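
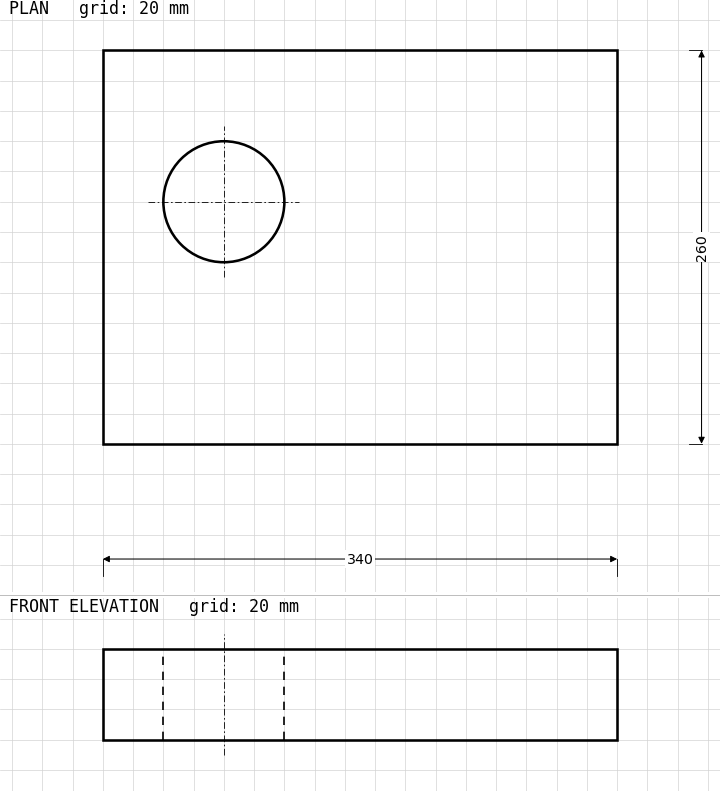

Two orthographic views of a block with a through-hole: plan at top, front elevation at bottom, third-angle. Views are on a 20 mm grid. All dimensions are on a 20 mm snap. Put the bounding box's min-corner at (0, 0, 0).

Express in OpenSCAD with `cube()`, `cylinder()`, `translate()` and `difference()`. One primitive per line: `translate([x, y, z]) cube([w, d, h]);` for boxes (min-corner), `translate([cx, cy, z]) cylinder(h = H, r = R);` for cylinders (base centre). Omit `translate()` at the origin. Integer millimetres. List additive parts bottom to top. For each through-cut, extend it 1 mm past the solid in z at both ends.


difference() {
  cube([340, 260, 60]);
  translate([80, 160, -1]) cylinder(h = 62, r = 40);
}


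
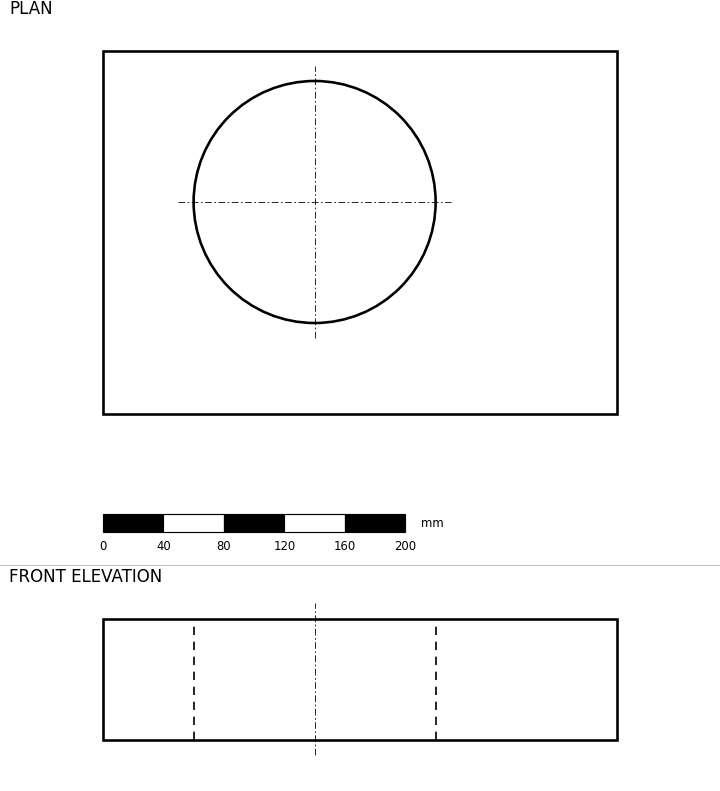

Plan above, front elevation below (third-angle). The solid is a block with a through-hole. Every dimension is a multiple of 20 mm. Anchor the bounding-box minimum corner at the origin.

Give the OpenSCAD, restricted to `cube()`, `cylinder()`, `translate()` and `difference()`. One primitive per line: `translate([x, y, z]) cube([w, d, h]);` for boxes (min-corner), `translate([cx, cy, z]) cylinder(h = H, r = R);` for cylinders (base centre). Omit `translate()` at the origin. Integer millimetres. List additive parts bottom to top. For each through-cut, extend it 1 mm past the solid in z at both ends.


difference() {
  cube([340, 240, 80]);
  translate([140, 140, -1]) cylinder(h = 82, r = 80);
}


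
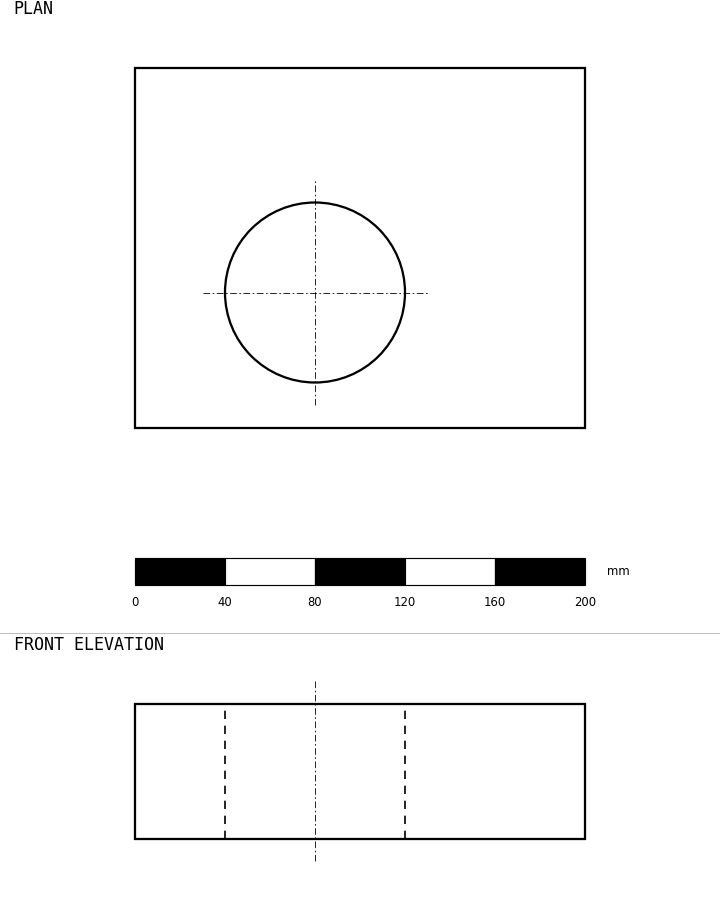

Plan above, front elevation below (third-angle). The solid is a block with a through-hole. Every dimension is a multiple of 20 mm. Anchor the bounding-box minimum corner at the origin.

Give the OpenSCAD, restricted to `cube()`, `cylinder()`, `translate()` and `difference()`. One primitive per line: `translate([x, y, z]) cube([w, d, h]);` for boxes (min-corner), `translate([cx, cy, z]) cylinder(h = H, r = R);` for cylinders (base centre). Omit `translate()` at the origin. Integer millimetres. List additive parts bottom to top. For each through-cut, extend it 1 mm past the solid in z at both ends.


difference() {
  cube([200, 160, 60]);
  translate([80, 60, -1]) cylinder(h = 62, r = 40);
}


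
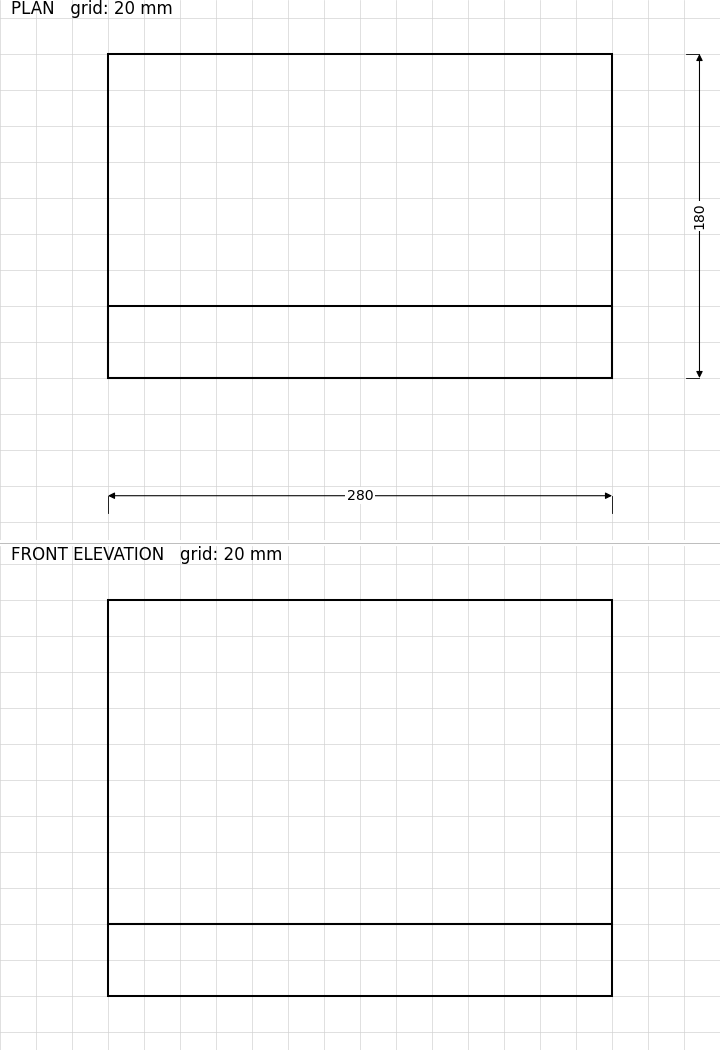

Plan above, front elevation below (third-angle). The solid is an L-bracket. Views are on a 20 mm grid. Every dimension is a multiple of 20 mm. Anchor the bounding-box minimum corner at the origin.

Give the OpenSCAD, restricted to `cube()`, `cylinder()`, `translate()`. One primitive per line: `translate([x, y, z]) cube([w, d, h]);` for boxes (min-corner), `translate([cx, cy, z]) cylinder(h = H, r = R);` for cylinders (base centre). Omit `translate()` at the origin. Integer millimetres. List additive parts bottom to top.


cube([280, 180, 40]);
translate([0, 0, 40]) cube([280, 40, 180]);


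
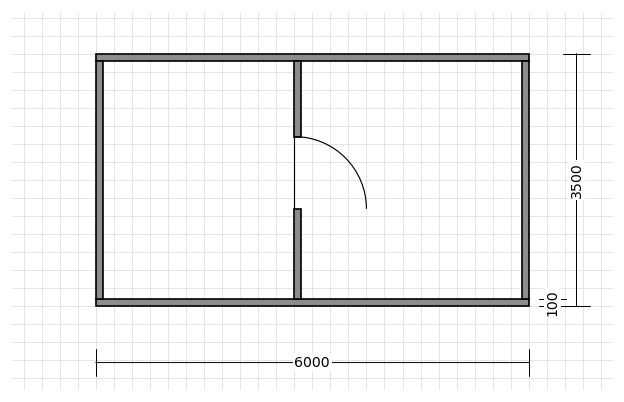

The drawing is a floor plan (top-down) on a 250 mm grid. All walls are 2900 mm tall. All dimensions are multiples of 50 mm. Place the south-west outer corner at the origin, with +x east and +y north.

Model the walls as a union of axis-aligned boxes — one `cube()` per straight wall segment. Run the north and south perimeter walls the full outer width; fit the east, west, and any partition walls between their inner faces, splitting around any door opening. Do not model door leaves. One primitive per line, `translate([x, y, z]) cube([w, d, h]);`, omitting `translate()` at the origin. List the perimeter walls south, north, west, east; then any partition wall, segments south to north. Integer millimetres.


cube([6000, 100, 2900]);
translate([0, 3400, 0]) cube([6000, 100, 2900]);
translate([0, 100, 0]) cube([100, 3300, 2900]);
translate([5900, 100, 0]) cube([100, 3300, 2900]);
translate([2750, 100, 0]) cube([100, 1250, 2900]);
translate([2750, 2350, 0]) cube([100, 1050, 2900]);


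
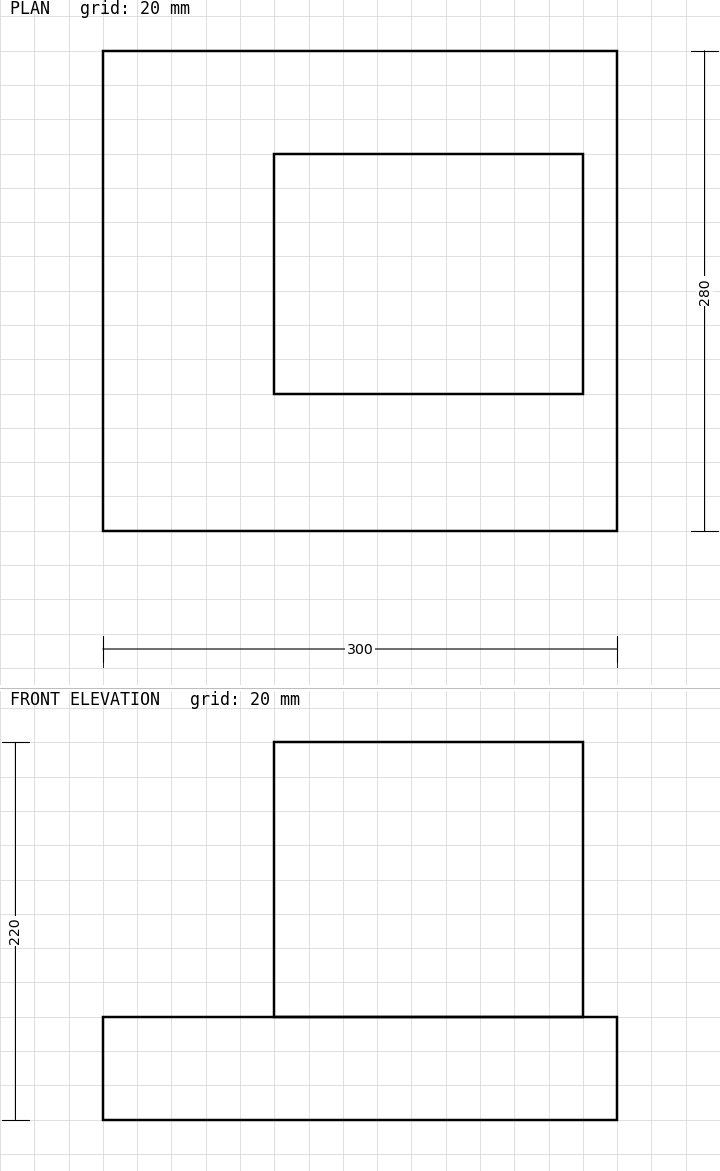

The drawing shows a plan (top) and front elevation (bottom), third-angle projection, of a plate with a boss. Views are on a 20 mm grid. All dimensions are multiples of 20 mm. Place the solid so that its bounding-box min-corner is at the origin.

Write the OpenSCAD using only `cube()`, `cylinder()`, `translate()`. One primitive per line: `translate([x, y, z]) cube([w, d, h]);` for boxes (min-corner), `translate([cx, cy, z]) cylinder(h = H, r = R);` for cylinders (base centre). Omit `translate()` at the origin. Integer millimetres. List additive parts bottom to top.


cube([300, 280, 60]);
translate([100, 80, 60]) cube([180, 140, 160]);


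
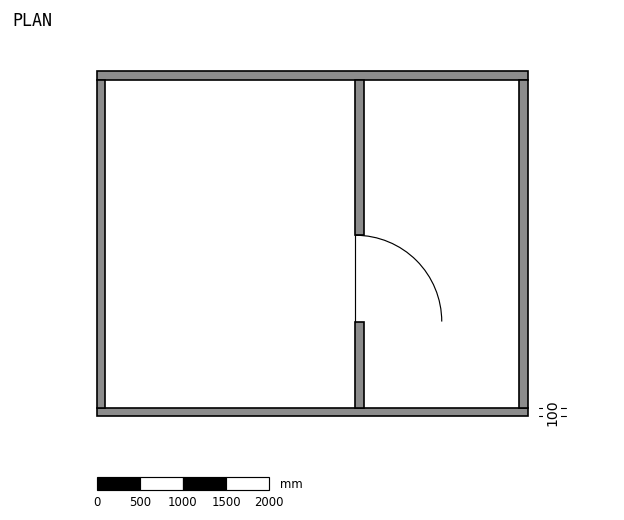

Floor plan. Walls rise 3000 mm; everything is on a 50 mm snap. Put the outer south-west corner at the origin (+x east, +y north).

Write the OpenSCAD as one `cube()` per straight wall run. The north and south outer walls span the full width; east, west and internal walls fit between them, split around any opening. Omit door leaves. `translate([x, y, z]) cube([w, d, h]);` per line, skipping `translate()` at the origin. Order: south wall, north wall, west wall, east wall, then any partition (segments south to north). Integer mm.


cube([5000, 100, 3000]);
translate([0, 3900, 0]) cube([5000, 100, 3000]);
translate([0, 100, 0]) cube([100, 3800, 3000]);
translate([4900, 100, 0]) cube([100, 3800, 3000]);
translate([3000, 100, 0]) cube([100, 1000, 3000]);
translate([3000, 2100, 0]) cube([100, 1800, 3000]);


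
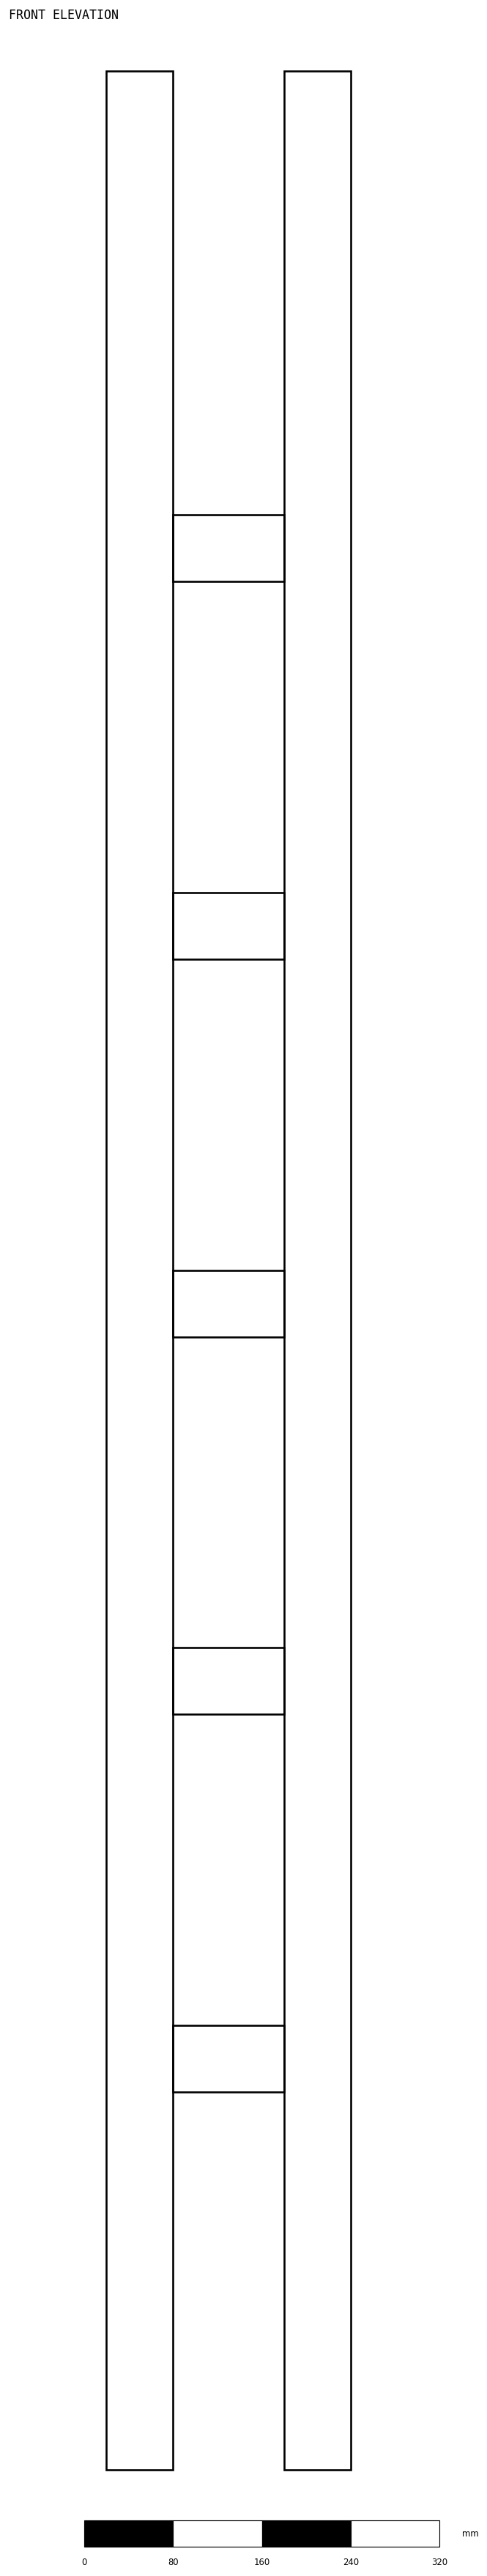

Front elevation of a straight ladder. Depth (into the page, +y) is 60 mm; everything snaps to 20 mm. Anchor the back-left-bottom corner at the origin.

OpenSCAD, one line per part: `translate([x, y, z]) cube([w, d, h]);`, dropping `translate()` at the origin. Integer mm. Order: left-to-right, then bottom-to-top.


cube([60, 60, 2160]);
translate([60, 0, 340]) cube([100, 60, 60]);
translate([60, 0, 680]) cube([100, 60, 60]);
translate([60, 0, 1020]) cube([100, 60, 60]);
translate([60, 0, 1360]) cube([100, 60, 60]);
translate([60, 0, 1700]) cube([100, 60, 60]);
translate([160, 0, 0]) cube([60, 60, 2160]);


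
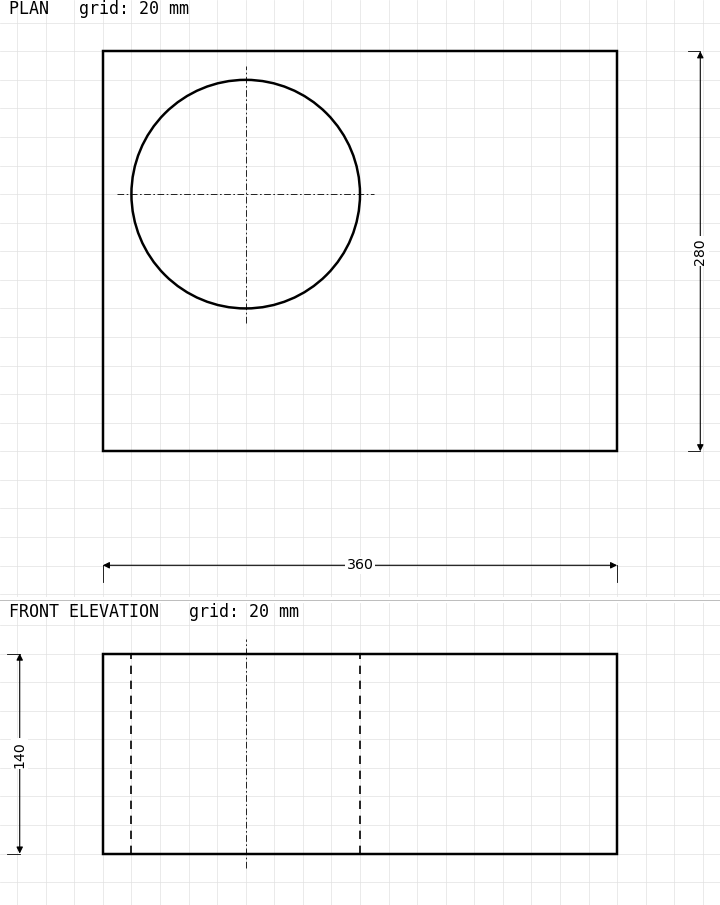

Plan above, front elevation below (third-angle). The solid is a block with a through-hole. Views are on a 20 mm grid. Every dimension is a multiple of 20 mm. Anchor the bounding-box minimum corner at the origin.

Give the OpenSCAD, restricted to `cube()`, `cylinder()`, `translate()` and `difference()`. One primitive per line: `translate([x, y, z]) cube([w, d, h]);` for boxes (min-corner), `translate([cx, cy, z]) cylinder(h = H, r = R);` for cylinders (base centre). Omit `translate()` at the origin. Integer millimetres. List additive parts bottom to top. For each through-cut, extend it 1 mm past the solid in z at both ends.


difference() {
  cube([360, 280, 140]);
  translate([100, 180, -1]) cylinder(h = 142, r = 80);
}


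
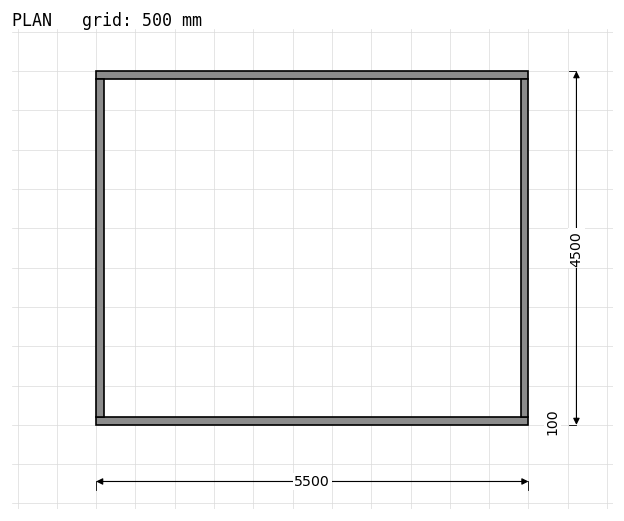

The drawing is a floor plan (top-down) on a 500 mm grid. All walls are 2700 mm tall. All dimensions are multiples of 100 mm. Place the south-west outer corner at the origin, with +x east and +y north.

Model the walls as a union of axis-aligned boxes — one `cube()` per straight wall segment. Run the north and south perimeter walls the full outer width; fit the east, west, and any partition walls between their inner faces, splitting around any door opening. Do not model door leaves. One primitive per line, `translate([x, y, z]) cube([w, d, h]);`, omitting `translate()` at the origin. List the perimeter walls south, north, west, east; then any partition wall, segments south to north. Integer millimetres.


cube([5500, 100, 2700]);
translate([0, 4400, 0]) cube([5500, 100, 2700]);
translate([0, 100, 0]) cube([100, 4300, 2700]);
translate([5400, 100, 0]) cube([100, 4300, 2700]);


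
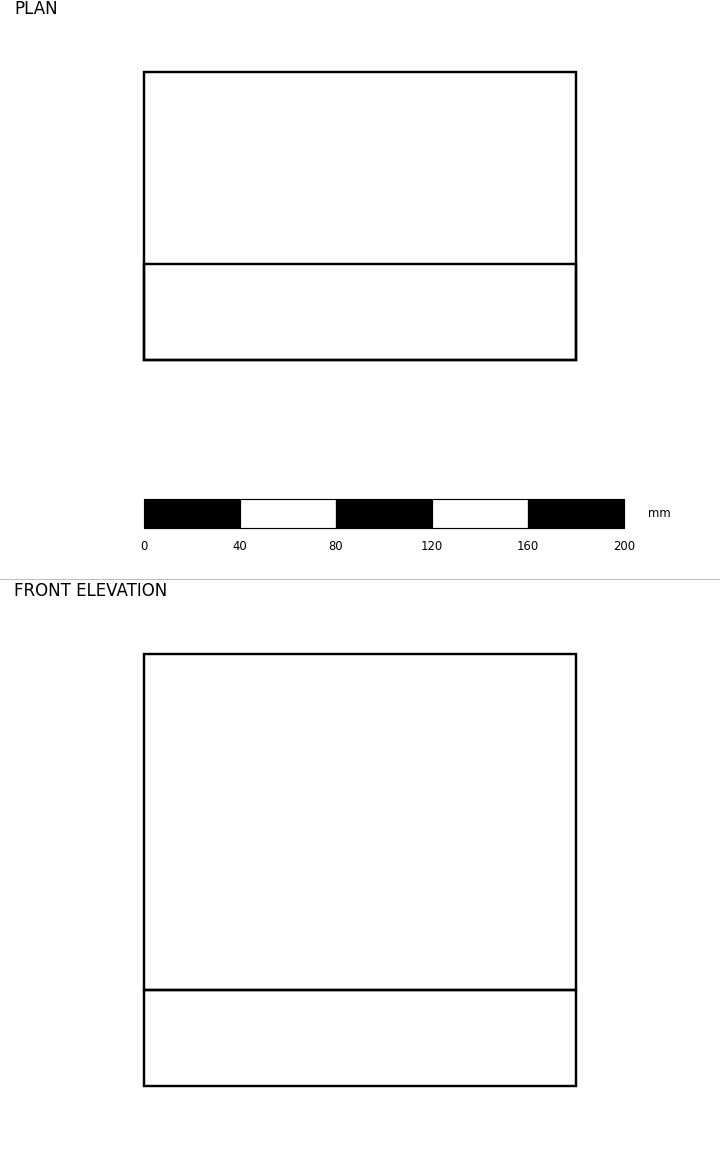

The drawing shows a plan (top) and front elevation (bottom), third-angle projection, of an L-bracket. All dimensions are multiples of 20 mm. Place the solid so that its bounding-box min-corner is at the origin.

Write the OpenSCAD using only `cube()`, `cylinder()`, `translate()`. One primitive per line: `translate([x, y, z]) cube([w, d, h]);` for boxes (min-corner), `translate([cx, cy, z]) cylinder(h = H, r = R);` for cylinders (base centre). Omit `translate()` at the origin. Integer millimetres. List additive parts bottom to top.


cube([180, 120, 40]);
translate([0, 0, 40]) cube([180, 40, 140]);


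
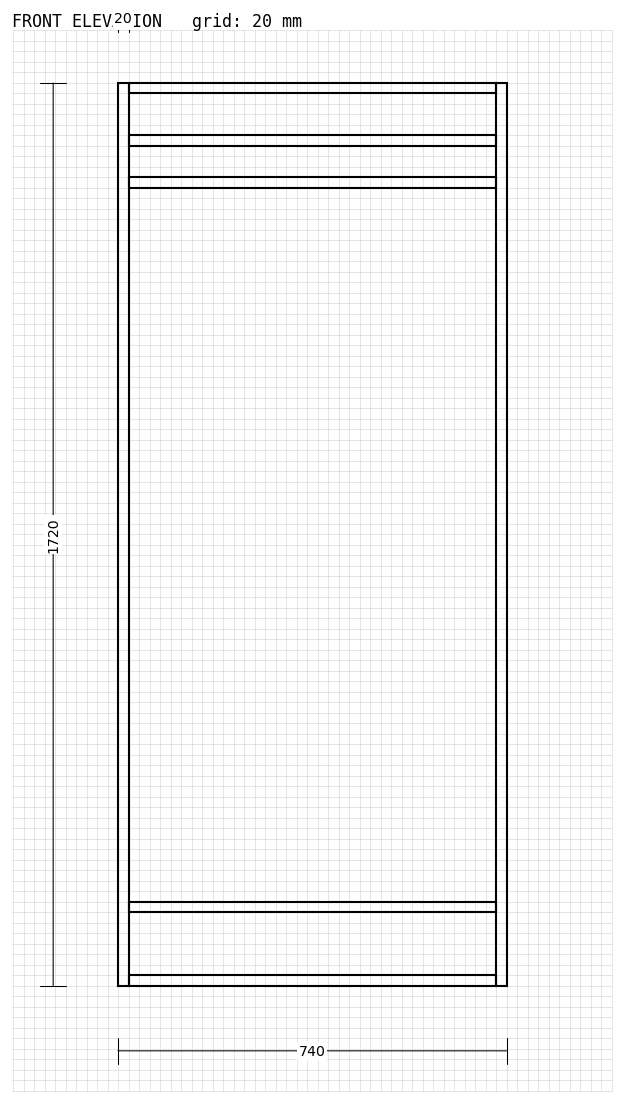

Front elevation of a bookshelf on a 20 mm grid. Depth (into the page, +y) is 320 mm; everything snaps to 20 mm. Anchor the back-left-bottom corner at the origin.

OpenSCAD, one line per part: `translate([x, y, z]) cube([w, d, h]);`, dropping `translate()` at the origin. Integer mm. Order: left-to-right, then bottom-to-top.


cube([20, 320, 1720]);
translate([20, 0, 0]) cube([700, 320, 20]);
translate([20, 0, 140]) cube([700, 320, 20]);
translate([20, 0, 1520]) cube([700, 320, 20]);
translate([20, 0, 1600]) cube([700, 320, 20]);
translate([20, 0, 1700]) cube([700, 320, 20]);
translate([720, 0, 0]) cube([20, 320, 1720]);


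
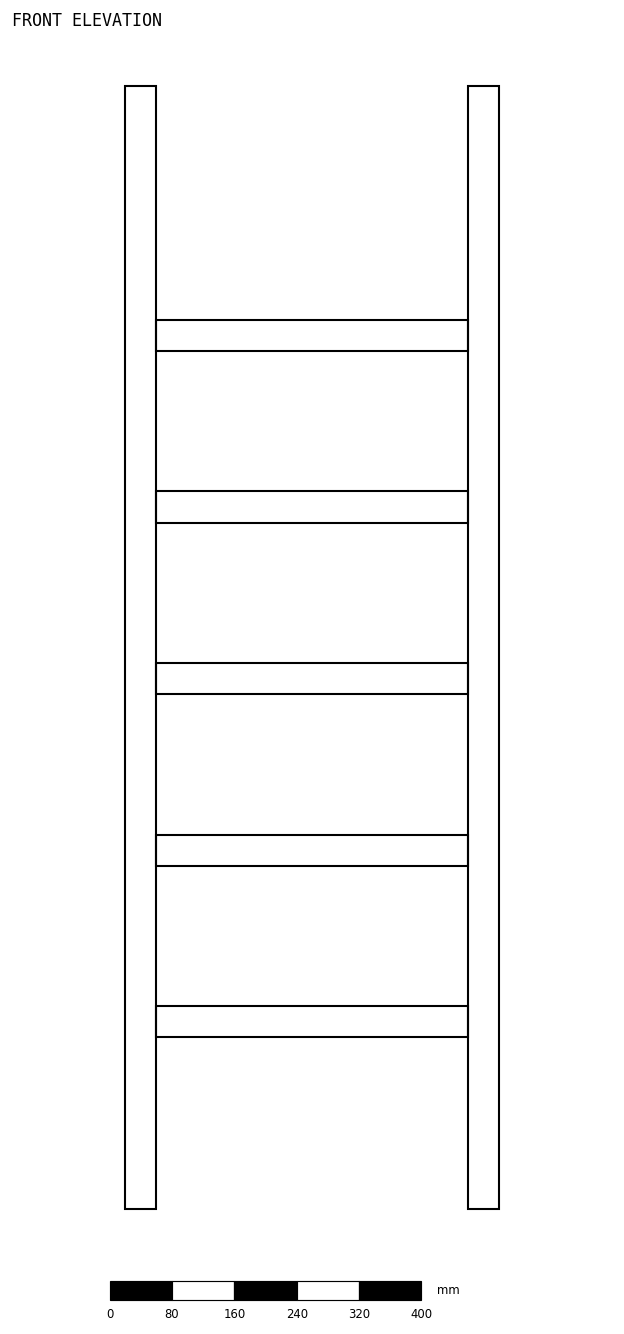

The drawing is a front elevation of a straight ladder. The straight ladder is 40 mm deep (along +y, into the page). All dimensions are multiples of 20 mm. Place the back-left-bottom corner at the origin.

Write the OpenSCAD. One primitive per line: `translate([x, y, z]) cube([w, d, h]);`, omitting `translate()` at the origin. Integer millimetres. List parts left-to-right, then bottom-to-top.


cube([40, 40, 1440]);
translate([40, 0, 220]) cube([400, 40, 40]);
translate([40, 0, 440]) cube([400, 40, 40]);
translate([40, 0, 660]) cube([400, 40, 40]);
translate([40, 0, 880]) cube([400, 40, 40]);
translate([40, 0, 1100]) cube([400, 40, 40]);
translate([440, 0, 0]) cube([40, 40, 1440]);


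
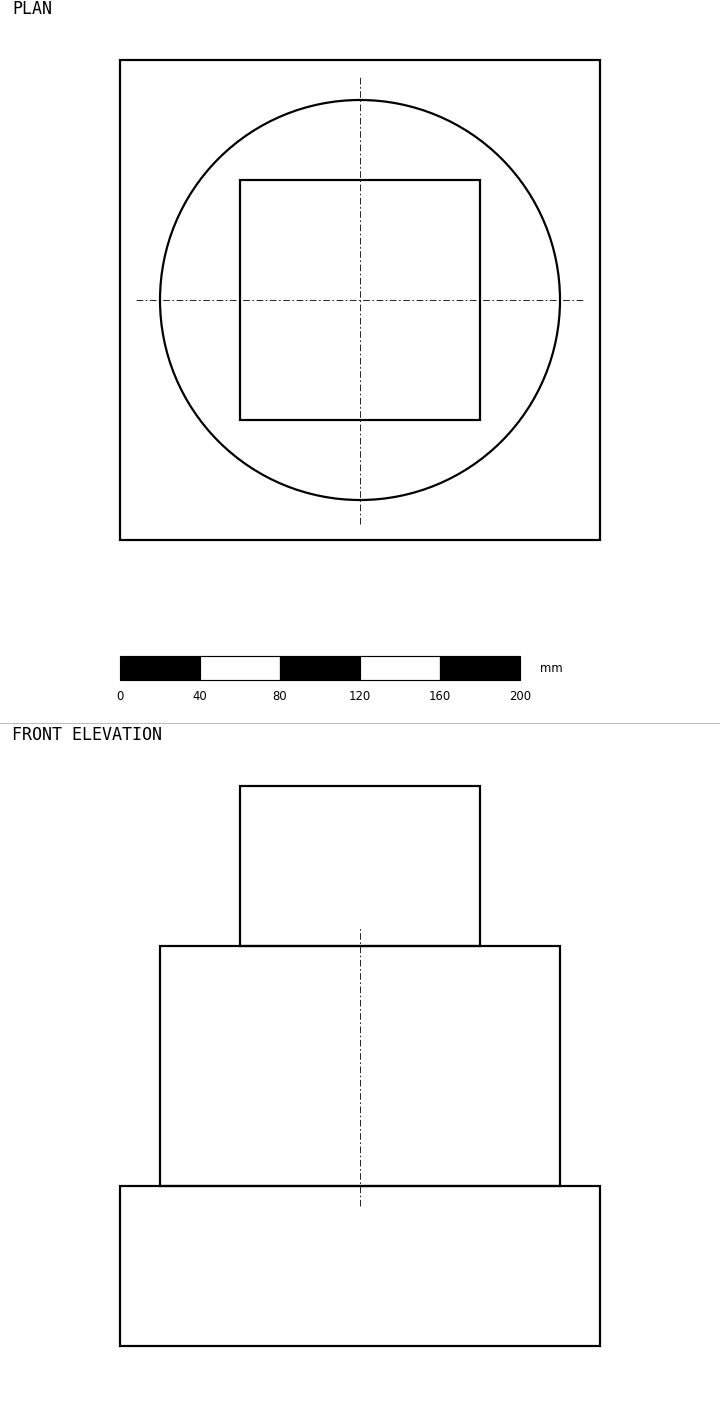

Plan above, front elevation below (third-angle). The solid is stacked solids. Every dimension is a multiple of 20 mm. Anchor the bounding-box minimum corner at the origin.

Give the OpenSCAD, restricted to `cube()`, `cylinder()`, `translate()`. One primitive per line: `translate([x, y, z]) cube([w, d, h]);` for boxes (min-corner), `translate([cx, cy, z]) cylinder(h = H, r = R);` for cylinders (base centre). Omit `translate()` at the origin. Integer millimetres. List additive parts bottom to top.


cube([240, 240, 80]);
translate([120, 120, 80]) cylinder(h = 120, r = 100);
translate([60, 60, 200]) cube([120, 120, 80]);


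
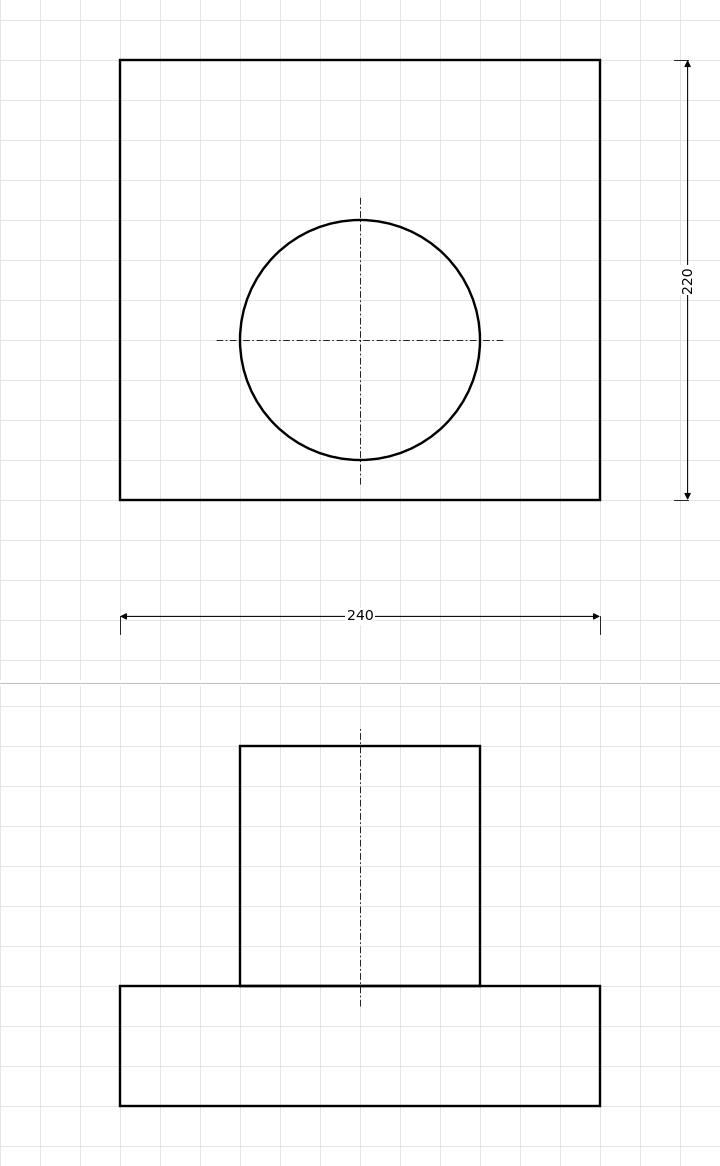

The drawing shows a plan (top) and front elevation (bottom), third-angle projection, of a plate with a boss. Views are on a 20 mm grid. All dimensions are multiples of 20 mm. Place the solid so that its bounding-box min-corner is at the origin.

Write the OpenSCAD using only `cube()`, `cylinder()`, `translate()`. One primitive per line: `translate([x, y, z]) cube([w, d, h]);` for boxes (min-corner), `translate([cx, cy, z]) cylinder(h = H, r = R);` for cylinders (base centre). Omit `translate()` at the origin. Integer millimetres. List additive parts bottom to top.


cube([240, 220, 60]);
translate([120, 80, 60]) cylinder(h = 120, r = 60);


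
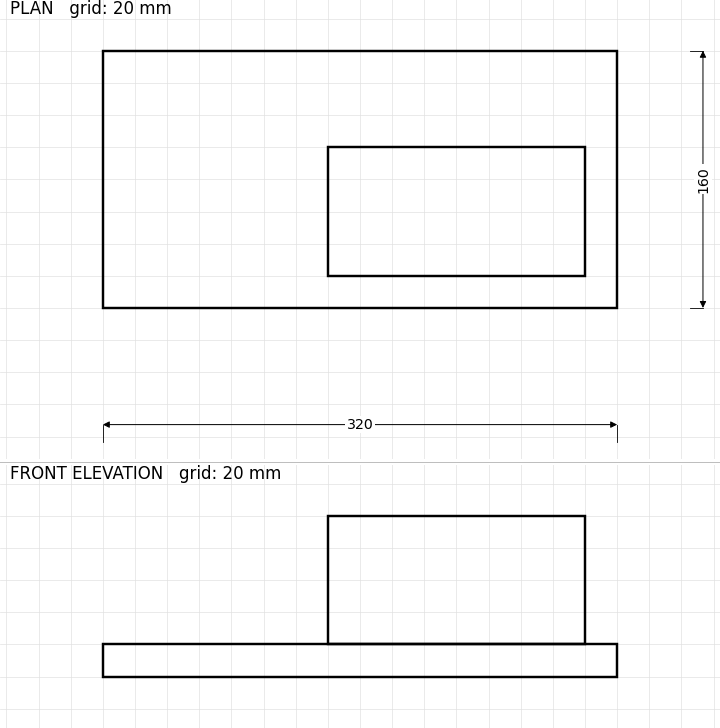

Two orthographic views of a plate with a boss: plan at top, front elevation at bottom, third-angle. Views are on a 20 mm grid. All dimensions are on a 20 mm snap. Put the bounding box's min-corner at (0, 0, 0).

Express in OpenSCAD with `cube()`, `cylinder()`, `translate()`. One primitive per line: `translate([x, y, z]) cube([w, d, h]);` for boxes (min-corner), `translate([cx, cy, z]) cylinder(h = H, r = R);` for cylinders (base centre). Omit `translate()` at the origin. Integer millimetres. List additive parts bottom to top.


cube([320, 160, 20]);
translate([140, 20, 20]) cube([160, 80, 80]);


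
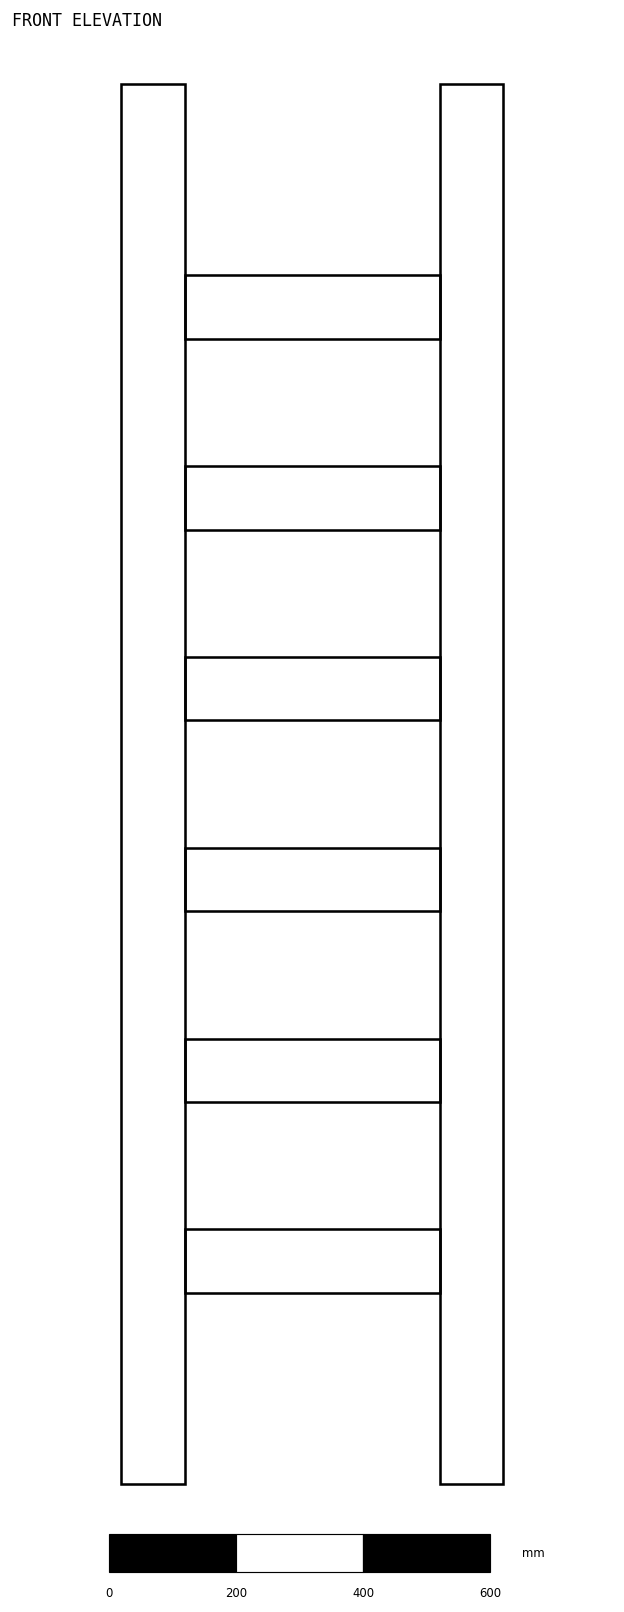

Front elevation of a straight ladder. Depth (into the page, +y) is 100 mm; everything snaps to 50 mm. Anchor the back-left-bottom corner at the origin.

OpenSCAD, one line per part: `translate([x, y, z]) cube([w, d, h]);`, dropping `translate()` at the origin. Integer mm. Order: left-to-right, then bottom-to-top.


cube([100, 100, 2200]);
translate([100, 0, 300]) cube([400, 100, 100]);
translate([100, 0, 600]) cube([400, 100, 100]);
translate([100, 0, 900]) cube([400, 100, 100]);
translate([100, 0, 1200]) cube([400, 100, 100]);
translate([100, 0, 1500]) cube([400, 100, 100]);
translate([100, 0, 1800]) cube([400, 100, 100]);
translate([500, 0, 0]) cube([100, 100, 2200]);


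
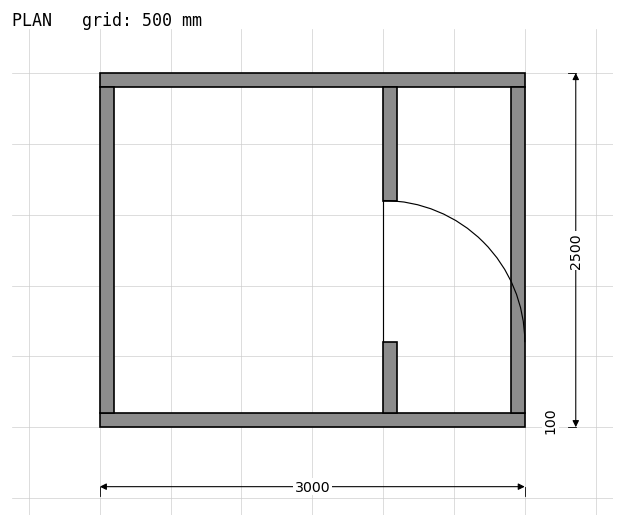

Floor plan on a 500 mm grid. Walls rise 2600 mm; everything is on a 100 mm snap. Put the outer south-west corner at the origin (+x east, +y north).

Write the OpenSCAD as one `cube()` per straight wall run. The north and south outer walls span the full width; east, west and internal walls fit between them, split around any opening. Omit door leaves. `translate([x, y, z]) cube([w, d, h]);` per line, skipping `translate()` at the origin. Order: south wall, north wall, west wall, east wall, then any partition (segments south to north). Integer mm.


cube([3000, 100, 2600]);
translate([0, 2400, 0]) cube([3000, 100, 2600]);
translate([0, 100, 0]) cube([100, 2300, 2600]);
translate([2900, 100, 0]) cube([100, 2300, 2600]);
translate([2000, 100, 0]) cube([100, 500, 2600]);
translate([2000, 1600, 0]) cube([100, 800, 2600]);


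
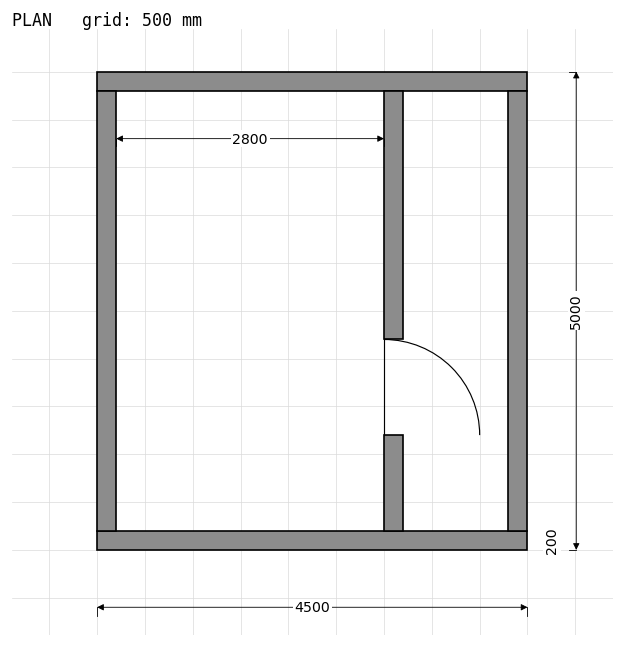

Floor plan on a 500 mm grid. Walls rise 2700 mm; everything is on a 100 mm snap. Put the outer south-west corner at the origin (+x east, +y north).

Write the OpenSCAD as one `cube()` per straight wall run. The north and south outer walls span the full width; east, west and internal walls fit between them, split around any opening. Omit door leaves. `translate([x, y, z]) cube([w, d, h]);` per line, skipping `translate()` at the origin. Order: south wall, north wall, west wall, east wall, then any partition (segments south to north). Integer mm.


cube([4500, 200, 2700]);
translate([0, 4800, 0]) cube([4500, 200, 2700]);
translate([0, 200, 0]) cube([200, 4600, 2700]);
translate([4300, 200, 0]) cube([200, 4600, 2700]);
translate([3000, 200, 0]) cube([200, 1000, 2700]);
translate([3000, 2200, 0]) cube([200, 2600, 2700]);


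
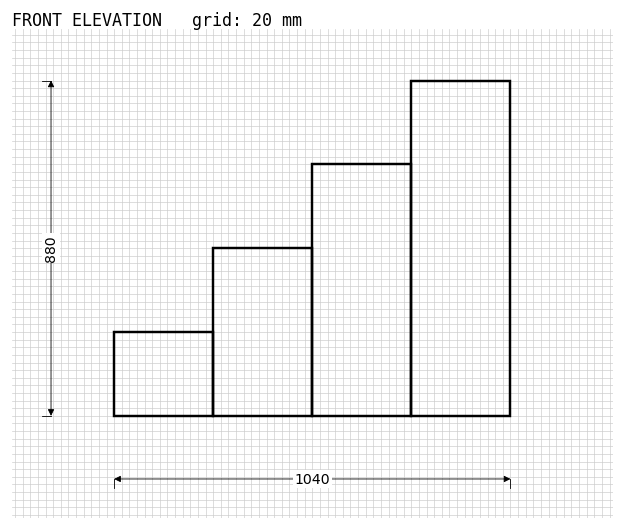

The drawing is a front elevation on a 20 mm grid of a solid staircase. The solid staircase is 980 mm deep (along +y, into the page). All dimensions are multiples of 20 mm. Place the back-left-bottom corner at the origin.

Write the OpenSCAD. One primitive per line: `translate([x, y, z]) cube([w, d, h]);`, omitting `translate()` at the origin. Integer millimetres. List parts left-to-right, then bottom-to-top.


cube([260, 980, 220]);
translate([260, 0, 0]) cube([260, 980, 440]);
translate([520, 0, 0]) cube([260, 980, 660]);
translate([780, 0, 0]) cube([260, 980, 880]);


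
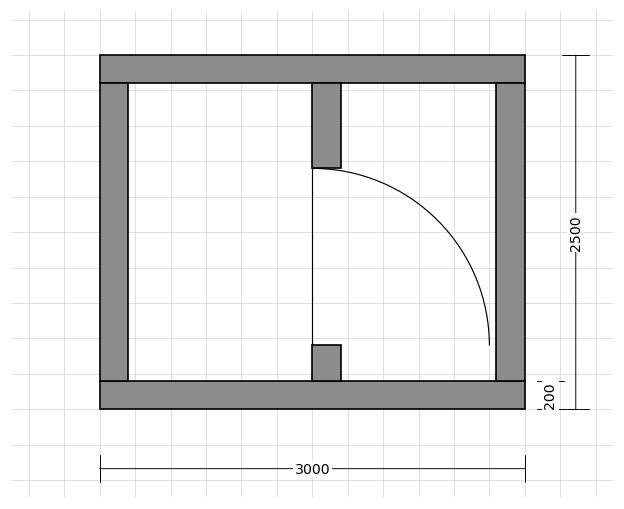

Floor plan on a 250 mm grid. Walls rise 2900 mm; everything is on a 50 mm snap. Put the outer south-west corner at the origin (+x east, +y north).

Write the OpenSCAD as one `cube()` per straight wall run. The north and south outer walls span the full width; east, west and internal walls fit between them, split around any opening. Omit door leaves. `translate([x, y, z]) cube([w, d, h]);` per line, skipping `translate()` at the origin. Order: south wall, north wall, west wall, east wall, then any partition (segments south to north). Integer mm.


cube([3000, 200, 2900]);
translate([0, 2300, 0]) cube([3000, 200, 2900]);
translate([0, 200, 0]) cube([200, 2100, 2900]);
translate([2800, 200, 0]) cube([200, 2100, 2900]);
translate([1500, 200, 0]) cube([200, 250, 2900]);
translate([1500, 1700, 0]) cube([200, 600, 2900]);


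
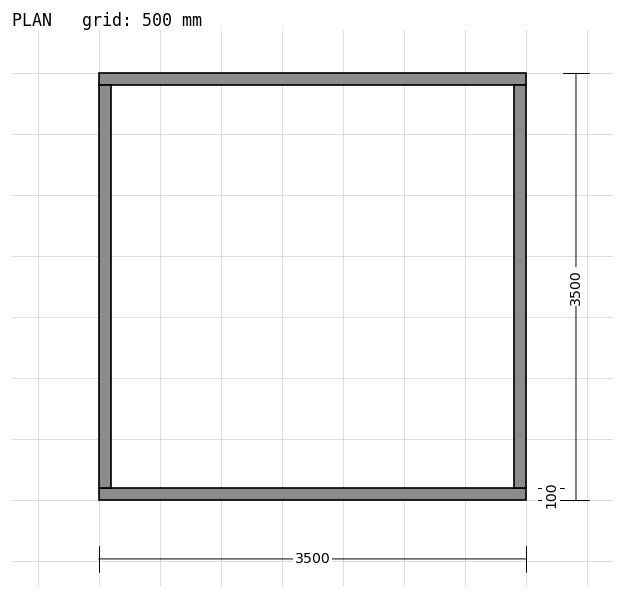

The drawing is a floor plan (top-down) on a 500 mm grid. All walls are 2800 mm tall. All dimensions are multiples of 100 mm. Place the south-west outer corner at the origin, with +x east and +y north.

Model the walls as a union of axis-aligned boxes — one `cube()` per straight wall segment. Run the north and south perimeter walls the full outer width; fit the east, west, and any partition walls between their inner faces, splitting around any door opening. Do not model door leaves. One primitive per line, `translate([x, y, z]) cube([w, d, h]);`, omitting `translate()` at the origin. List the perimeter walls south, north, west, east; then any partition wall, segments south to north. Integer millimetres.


cube([3500, 100, 2800]);
translate([0, 3400, 0]) cube([3500, 100, 2800]);
translate([0, 100, 0]) cube([100, 3300, 2800]);
translate([3400, 100, 0]) cube([100, 3300, 2800]);


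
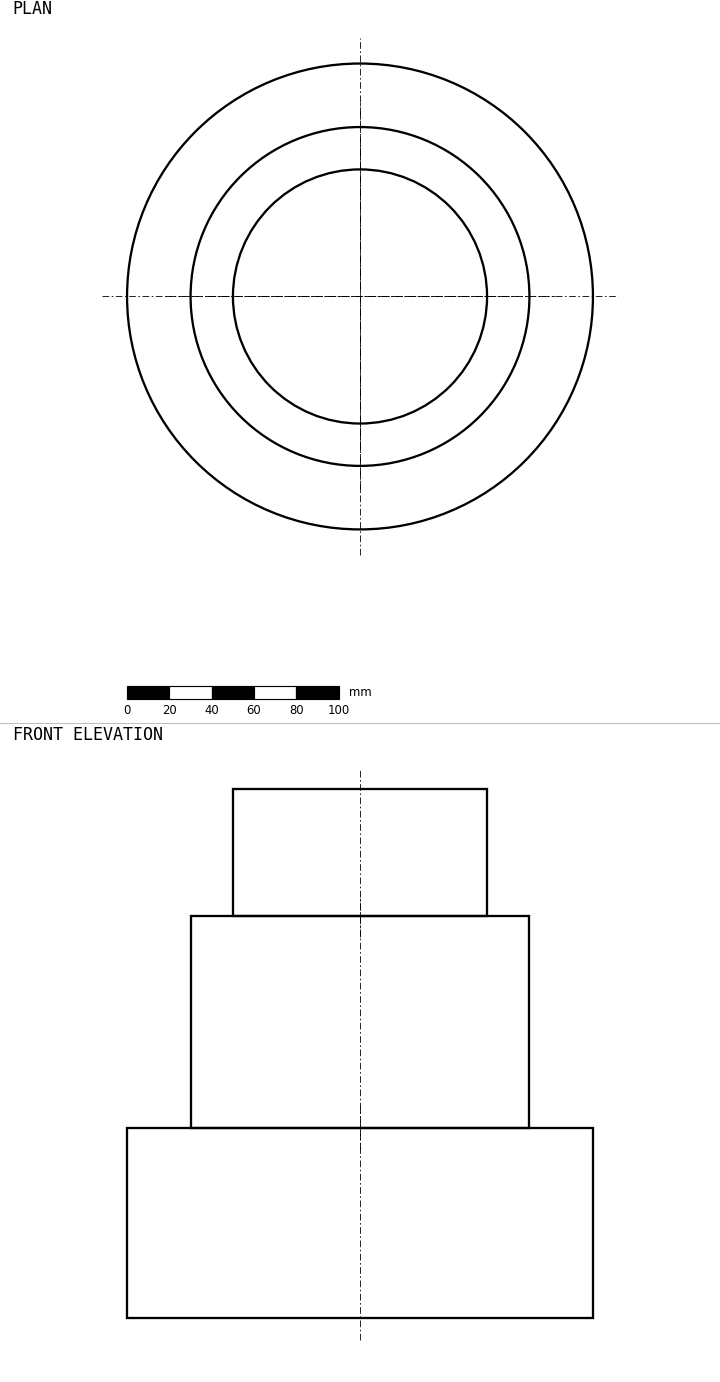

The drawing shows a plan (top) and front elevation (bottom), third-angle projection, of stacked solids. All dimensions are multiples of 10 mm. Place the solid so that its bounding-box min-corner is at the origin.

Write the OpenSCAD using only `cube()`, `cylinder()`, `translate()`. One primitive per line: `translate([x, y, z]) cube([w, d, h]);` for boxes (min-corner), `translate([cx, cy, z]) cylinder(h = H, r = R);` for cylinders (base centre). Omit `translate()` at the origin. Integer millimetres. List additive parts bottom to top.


translate([110, 110, 0]) cylinder(h = 90, r = 110);
translate([110, 110, 90]) cylinder(h = 100, r = 80);
translate([110, 110, 190]) cylinder(h = 60, r = 60);


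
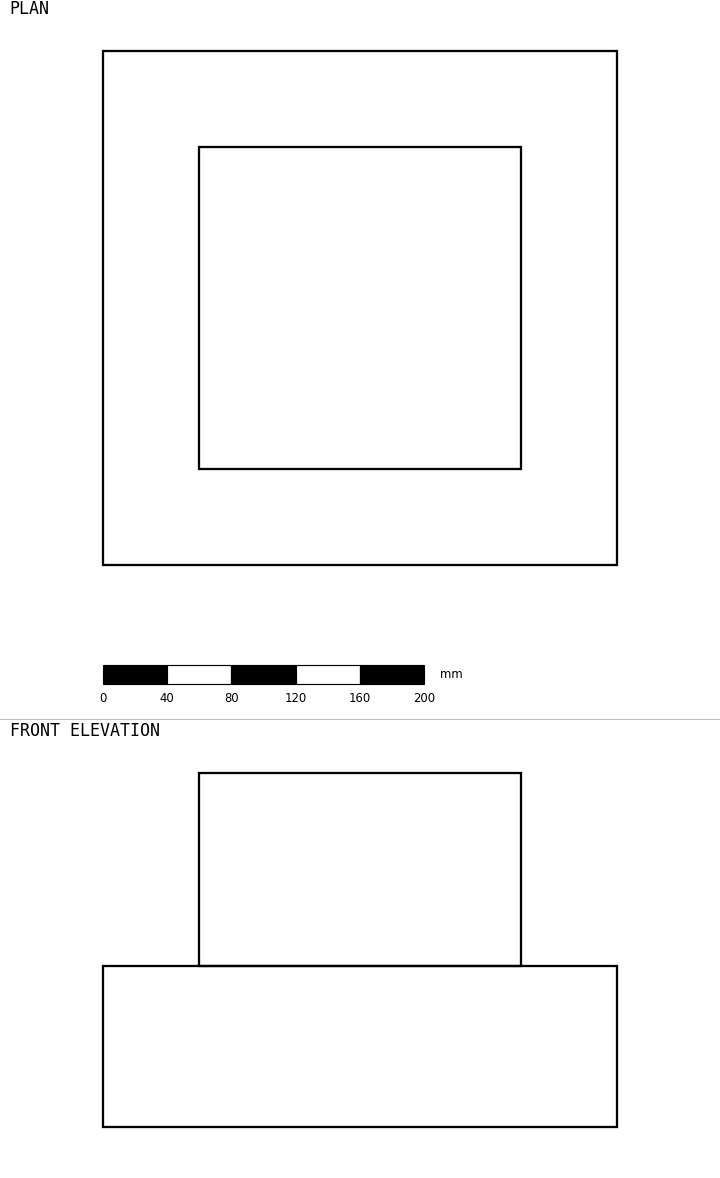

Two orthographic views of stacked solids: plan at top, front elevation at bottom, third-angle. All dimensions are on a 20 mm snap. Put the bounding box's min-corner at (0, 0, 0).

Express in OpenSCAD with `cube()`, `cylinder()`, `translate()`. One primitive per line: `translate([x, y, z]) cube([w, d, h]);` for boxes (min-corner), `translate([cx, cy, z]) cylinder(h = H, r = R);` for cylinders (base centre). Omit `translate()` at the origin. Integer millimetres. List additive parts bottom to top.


cube([320, 320, 100]);
translate([60, 60, 100]) cube([200, 200, 120]);


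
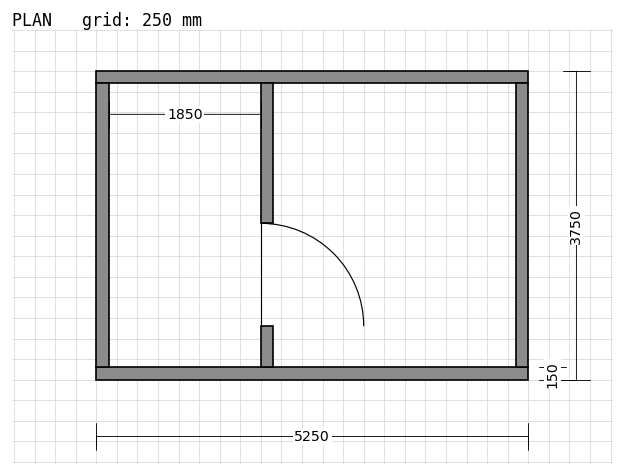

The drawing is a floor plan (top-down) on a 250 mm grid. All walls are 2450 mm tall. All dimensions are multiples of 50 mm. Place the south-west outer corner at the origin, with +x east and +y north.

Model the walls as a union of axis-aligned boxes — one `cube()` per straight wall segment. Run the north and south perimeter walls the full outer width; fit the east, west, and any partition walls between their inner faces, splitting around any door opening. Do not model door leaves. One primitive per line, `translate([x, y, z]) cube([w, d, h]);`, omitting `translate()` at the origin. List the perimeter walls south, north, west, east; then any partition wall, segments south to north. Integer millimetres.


cube([5250, 150, 2450]);
translate([0, 3600, 0]) cube([5250, 150, 2450]);
translate([0, 150, 0]) cube([150, 3450, 2450]);
translate([5100, 150, 0]) cube([150, 3450, 2450]);
translate([2000, 150, 0]) cube([150, 500, 2450]);
translate([2000, 1900, 0]) cube([150, 1700, 2450]);


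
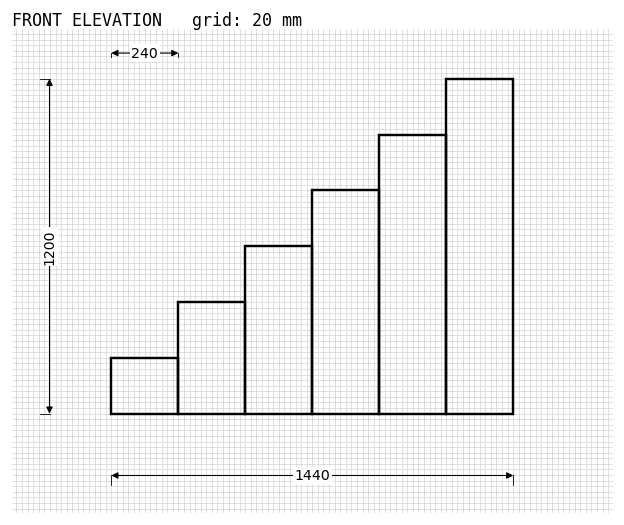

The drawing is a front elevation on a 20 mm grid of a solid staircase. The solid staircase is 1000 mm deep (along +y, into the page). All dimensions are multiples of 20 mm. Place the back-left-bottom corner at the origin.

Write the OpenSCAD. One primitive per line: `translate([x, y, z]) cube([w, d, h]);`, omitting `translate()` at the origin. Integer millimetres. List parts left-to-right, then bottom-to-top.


cube([240, 1000, 200]);
translate([240, 0, 0]) cube([240, 1000, 400]);
translate([480, 0, 0]) cube([240, 1000, 600]);
translate([720, 0, 0]) cube([240, 1000, 800]);
translate([960, 0, 0]) cube([240, 1000, 1000]);
translate([1200, 0, 0]) cube([240, 1000, 1200]);


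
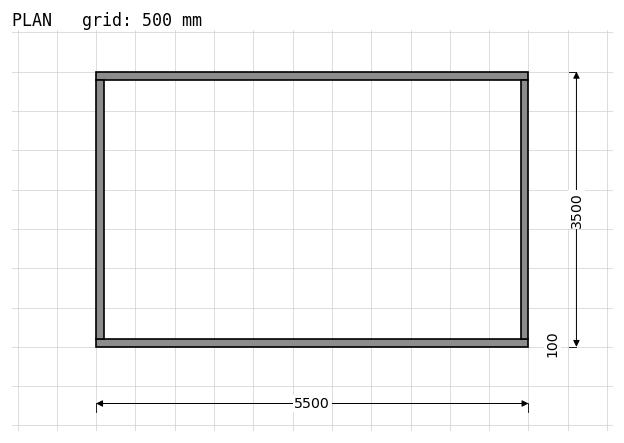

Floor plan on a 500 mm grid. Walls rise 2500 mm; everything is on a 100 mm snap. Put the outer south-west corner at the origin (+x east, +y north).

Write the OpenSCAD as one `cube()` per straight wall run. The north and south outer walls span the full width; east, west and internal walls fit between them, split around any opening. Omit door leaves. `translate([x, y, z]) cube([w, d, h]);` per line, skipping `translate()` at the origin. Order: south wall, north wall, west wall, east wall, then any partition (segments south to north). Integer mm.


cube([5500, 100, 2500]);
translate([0, 3400, 0]) cube([5500, 100, 2500]);
translate([0, 100, 0]) cube([100, 3300, 2500]);
translate([5400, 100, 0]) cube([100, 3300, 2500]);


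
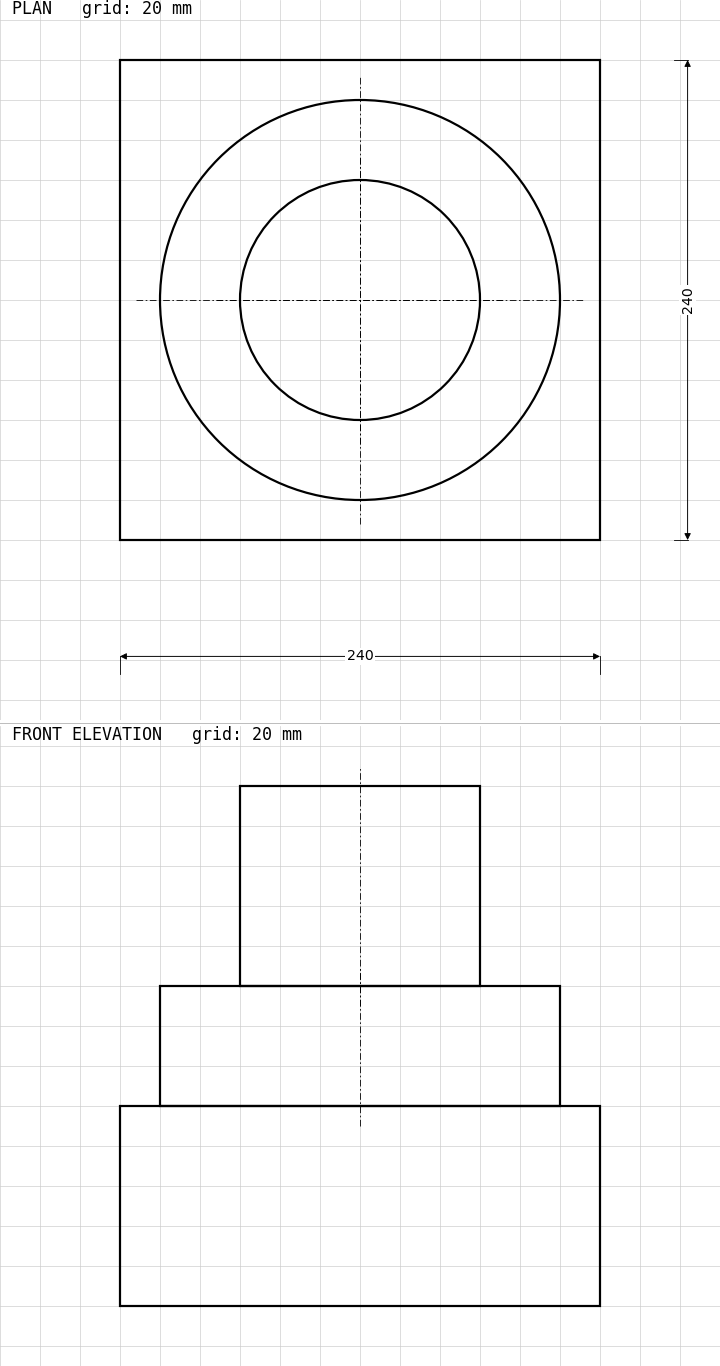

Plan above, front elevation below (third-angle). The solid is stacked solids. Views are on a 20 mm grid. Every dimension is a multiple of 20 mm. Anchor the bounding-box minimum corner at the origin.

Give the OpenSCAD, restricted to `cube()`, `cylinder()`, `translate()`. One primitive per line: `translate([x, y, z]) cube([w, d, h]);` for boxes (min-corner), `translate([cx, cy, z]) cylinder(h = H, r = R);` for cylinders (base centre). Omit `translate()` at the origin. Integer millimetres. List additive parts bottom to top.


cube([240, 240, 100]);
translate([120, 120, 100]) cylinder(h = 60, r = 100);
translate([120, 120, 160]) cylinder(h = 100, r = 60);


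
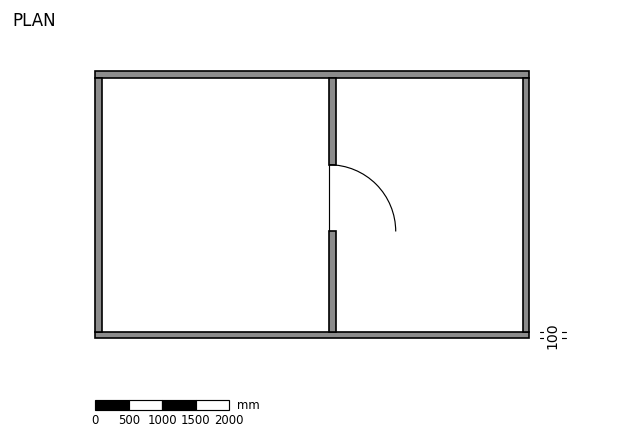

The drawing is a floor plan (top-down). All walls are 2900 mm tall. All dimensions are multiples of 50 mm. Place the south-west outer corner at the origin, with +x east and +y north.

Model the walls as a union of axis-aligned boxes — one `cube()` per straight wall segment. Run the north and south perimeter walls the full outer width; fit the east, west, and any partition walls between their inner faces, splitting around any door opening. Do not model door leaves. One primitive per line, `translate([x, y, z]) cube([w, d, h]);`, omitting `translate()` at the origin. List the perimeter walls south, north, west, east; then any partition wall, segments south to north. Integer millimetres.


cube([6500, 100, 2900]);
translate([0, 3900, 0]) cube([6500, 100, 2900]);
translate([0, 100, 0]) cube([100, 3800, 2900]);
translate([6400, 100, 0]) cube([100, 3800, 2900]);
translate([3500, 100, 0]) cube([100, 1500, 2900]);
translate([3500, 2600, 0]) cube([100, 1300, 2900]);


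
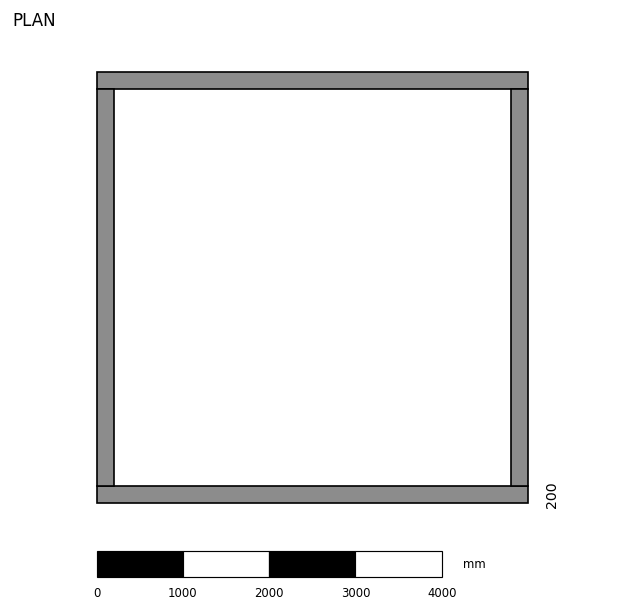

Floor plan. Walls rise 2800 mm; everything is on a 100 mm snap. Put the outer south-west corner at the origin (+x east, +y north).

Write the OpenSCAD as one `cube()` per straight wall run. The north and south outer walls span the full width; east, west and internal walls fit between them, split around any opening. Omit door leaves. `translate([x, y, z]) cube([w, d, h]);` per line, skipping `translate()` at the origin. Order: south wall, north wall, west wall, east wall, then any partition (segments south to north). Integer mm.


cube([5000, 200, 2800]);
translate([0, 4800, 0]) cube([5000, 200, 2800]);
translate([0, 200, 0]) cube([200, 4600, 2800]);
translate([4800, 200, 0]) cube([200, 4600, 2800]);


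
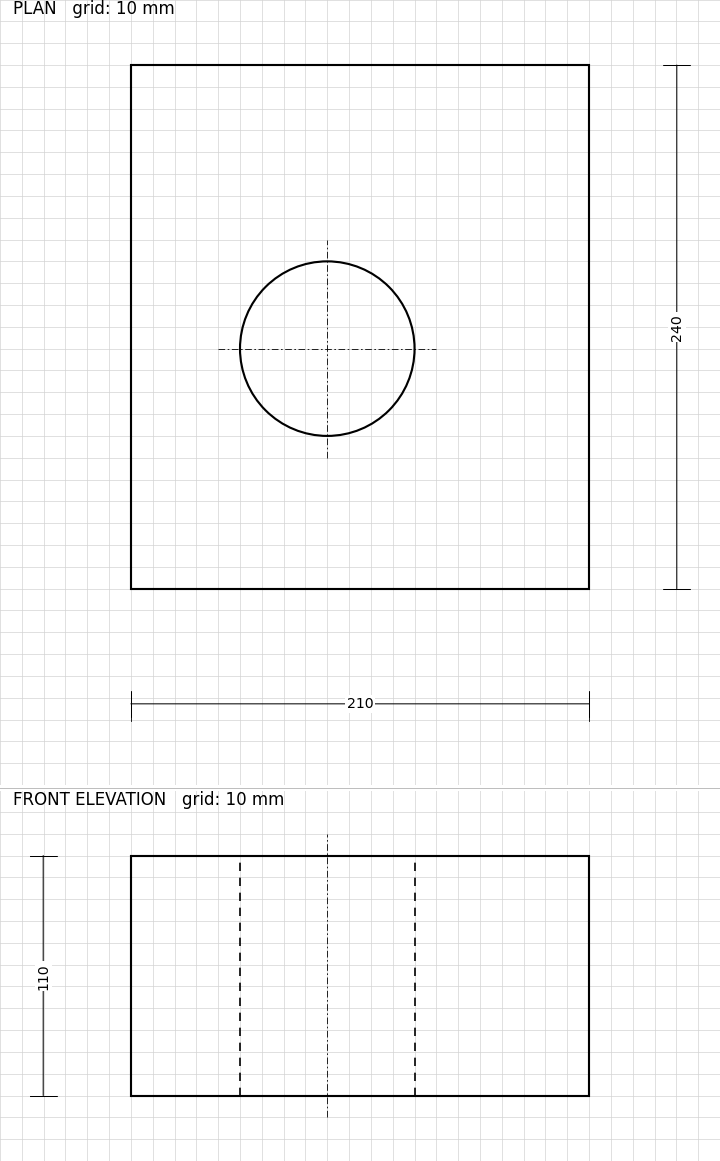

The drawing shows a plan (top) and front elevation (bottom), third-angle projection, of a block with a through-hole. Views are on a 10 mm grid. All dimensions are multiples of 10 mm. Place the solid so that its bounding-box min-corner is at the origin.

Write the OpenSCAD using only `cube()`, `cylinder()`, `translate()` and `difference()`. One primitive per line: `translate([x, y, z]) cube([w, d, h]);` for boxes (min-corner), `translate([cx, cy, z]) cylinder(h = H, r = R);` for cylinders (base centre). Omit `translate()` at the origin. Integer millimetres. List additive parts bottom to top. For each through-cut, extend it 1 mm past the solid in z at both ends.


difference() {
  cube([210, 240, 110]);
  translate([90, 110, -1]) cylinder(h = 112, r = 40);
}


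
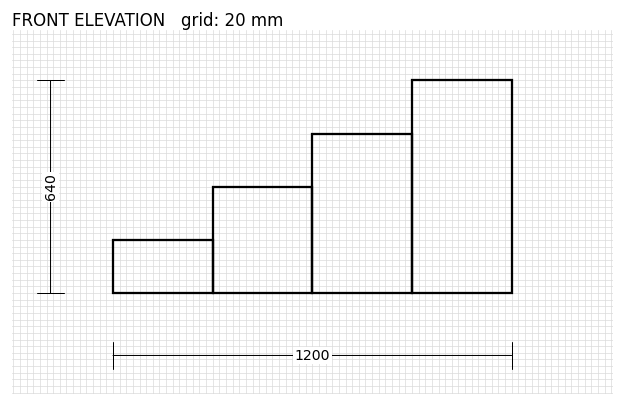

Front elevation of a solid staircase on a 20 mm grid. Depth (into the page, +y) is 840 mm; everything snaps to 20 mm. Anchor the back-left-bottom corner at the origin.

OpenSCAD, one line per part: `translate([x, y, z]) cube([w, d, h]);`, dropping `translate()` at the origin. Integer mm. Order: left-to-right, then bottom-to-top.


cube([300, 840, 160]);
translate([300, 0, 0]) cube([300, 840, 320]);
translate([600, 0, 0]) cube([300, 840, 480]);
translate([900, 0, 0]) cube([300, 840, 640]);


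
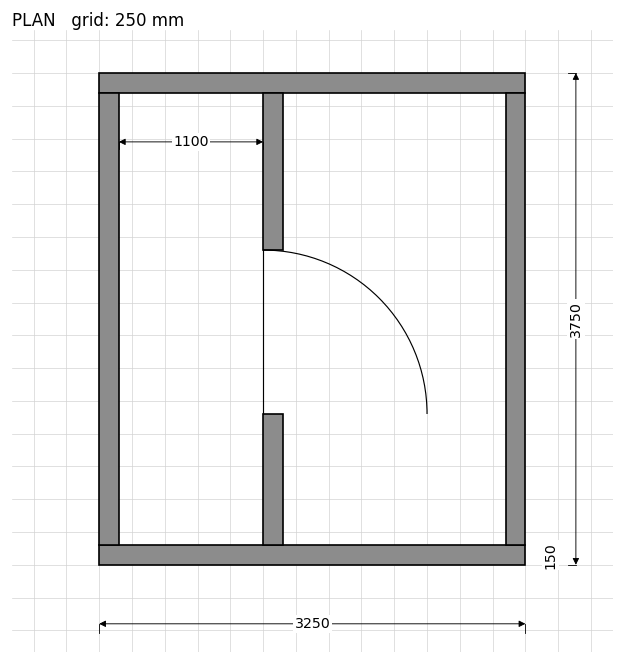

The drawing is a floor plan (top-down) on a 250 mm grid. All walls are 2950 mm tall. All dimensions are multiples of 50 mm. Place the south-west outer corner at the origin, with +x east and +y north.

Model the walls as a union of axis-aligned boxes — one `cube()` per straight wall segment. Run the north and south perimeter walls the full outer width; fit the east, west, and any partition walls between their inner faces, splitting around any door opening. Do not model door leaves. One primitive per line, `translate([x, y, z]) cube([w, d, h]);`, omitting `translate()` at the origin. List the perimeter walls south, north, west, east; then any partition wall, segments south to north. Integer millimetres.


cube([3250, 150, 2950]);
translate([0, 3600, 0]) cube([3250, 150, 2950]);
translate([0, 150, 0]) cube([150, 3450, 2950]);
translate([3100, 150, 0]) cube([150, 3450, 2950]);
translate([1250, 150, 0]) cube([150, 1000, 2950]);
translate([1250, 2400, 0]) cube([150, 1200, 2950]);


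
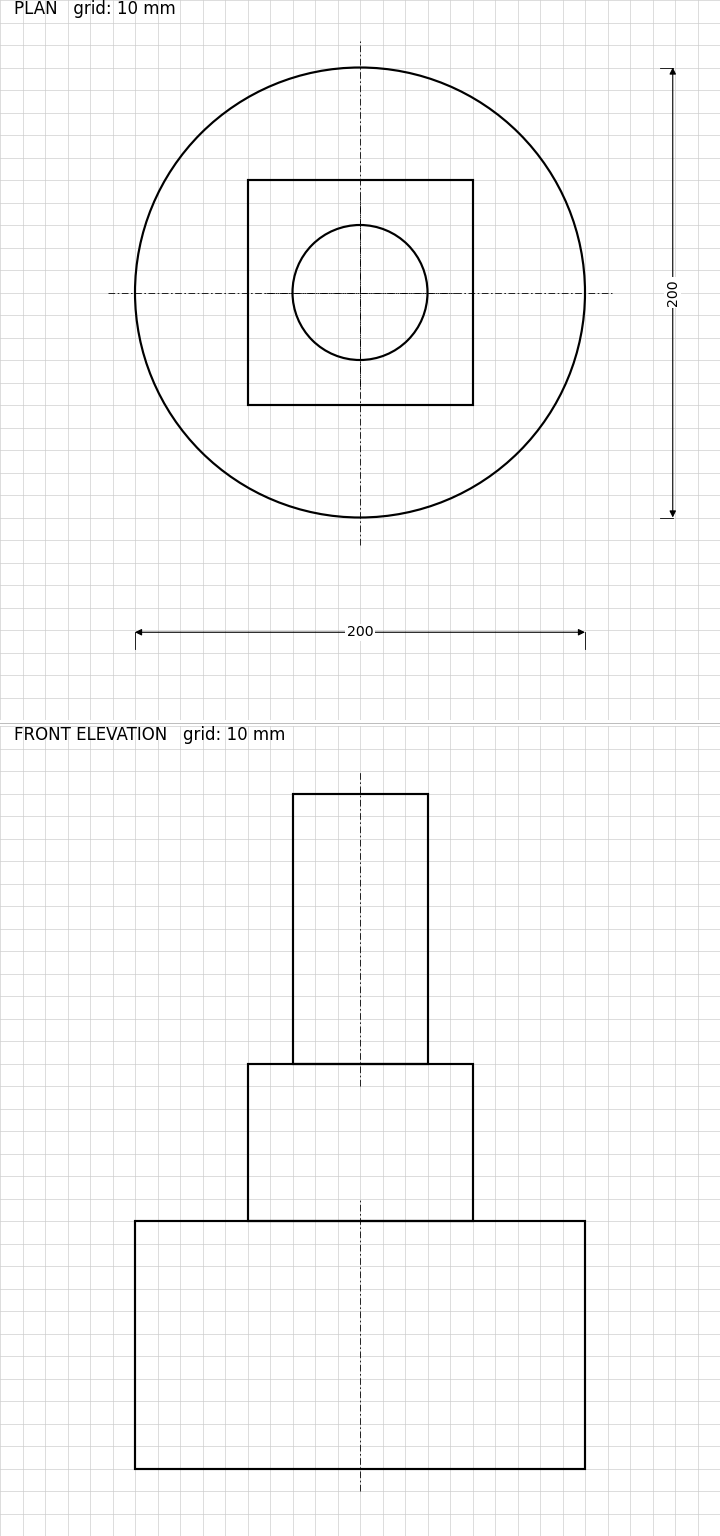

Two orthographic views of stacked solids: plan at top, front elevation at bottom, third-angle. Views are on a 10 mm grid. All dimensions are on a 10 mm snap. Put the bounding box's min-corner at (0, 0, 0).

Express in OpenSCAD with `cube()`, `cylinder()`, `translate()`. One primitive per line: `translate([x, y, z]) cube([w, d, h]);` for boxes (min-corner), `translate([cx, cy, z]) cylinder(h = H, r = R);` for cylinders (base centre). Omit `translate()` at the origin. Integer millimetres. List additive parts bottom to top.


translate([100, 100, 0]) cylinder(h = 110, r = 100);
translate([50, 50, 110]) cube([100, 100, 70]);
translate([100, 100, 180]) cylinder(h = 120, r = 30);


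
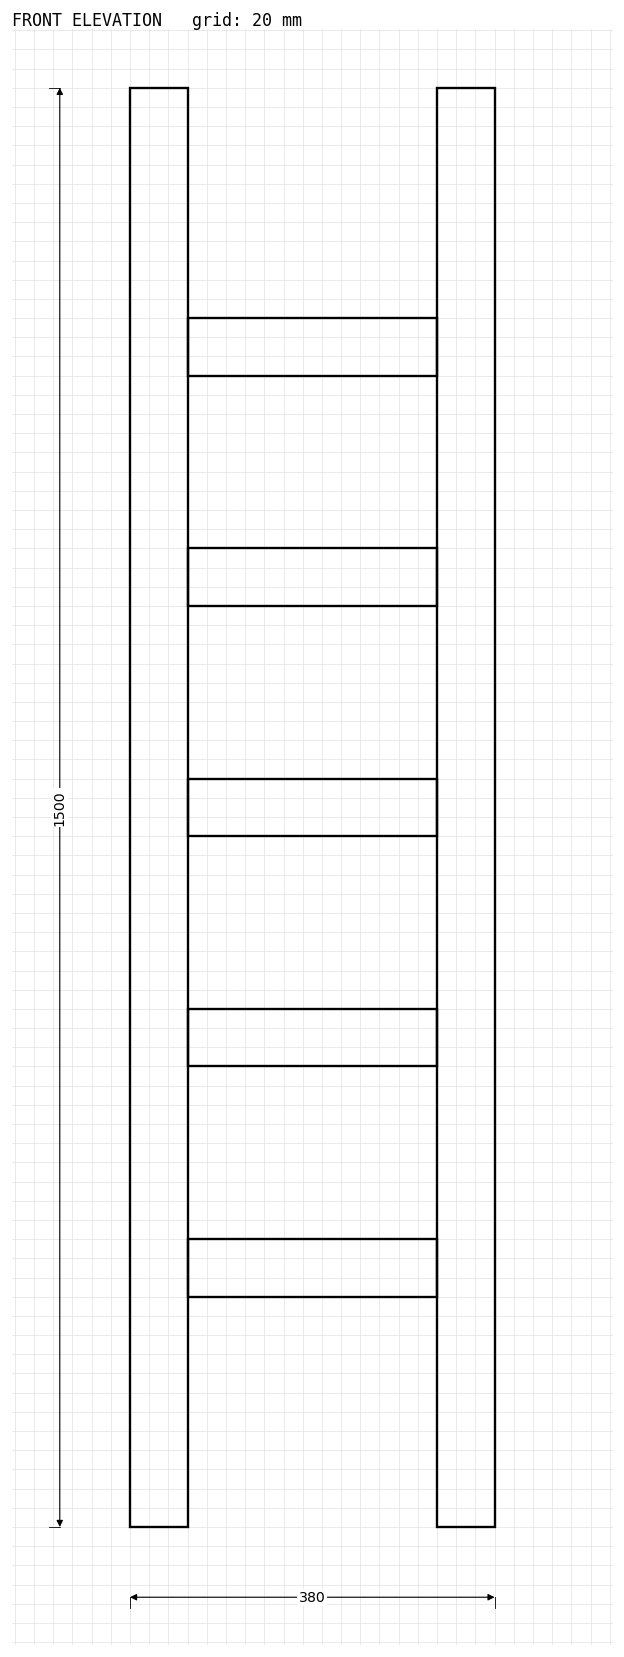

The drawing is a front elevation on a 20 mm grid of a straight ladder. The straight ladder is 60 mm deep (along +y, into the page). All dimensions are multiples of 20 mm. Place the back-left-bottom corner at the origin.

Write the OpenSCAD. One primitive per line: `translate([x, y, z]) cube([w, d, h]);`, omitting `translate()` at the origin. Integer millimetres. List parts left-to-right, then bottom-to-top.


cube([60, 60, 1500]);
translate([60, 0, 240]) cube([260, 60, 60]);
translate([60, 0, 480]) cube([260, 60, 60]);
translate([60, 0, 720]) cube([260, 60, 60]);
translate([60, 0, 960]) cube([260, 60, 60]);
translate([60, 0, 1200]) cube([260, 60, 60]);
translate([320, 0, 0]) cube([60, 60, 1500]);
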